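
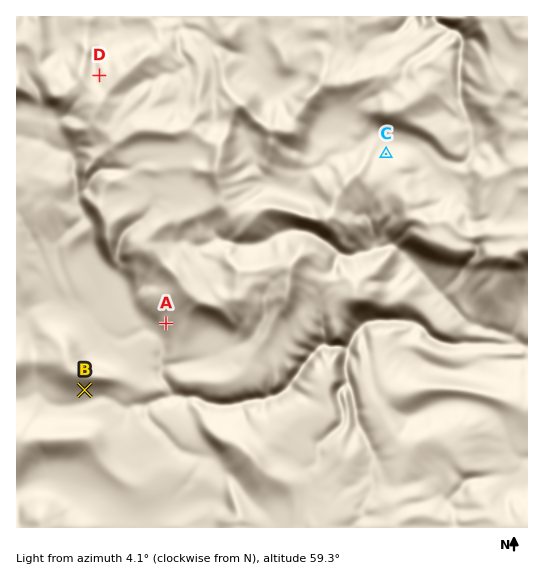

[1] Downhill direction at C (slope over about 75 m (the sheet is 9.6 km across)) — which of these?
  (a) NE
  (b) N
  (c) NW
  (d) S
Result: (b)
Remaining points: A SW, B S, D NW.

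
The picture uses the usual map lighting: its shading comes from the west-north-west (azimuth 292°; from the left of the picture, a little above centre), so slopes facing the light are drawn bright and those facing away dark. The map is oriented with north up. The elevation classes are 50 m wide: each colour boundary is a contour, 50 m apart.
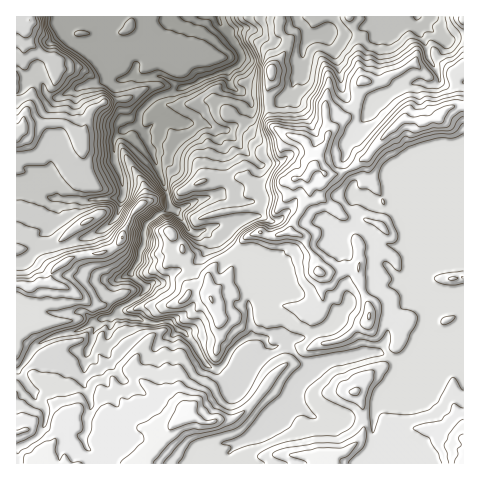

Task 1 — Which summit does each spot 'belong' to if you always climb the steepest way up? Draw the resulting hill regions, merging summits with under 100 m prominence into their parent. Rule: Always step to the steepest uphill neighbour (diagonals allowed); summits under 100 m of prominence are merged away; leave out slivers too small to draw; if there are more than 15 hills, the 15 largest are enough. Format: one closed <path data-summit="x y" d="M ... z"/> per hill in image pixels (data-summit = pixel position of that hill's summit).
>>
<path data-summit="425 122" d="M417 16l-360 1 0 5 7 17 13 9 21 9 5 0-2 5 7 16 11 3-1 14 5 34 15-2 6 7 24 60 3 14-13 6-11 9-7 35-8 14 0 2 14 14 6-5 10-1 11-9 19-7 8-7 5-6 5-10 0-6-6-7 35-10-1-18-21-7 6-6 1-41-11-19 18-1 7-6 3-10 10-7-3-7-18-15-2-12 13-10 0-7-13-21 2-2 16-3 9 2 14 10 5 2 9-5 15-15 6 5 3 10 18-2 9 17 5 14 3 22 4 9 14 7 14 1-9 13-1 12-14 11-6 17 1 8 8 15-1 9 4 5-17 1-10 12-4 8 11 14 8 1-1 4-10 9-14 1-17 9-11 2-12 11-17 1-5 2-11-1 6 67-11 6-10 9-6 12-8 6 20 21 8-11 3-12 19-22 5 2 13-2 21 17 41-4 23-6 8 0 22 9 44-19 8-2 4 3 8-3 0-302-18 2-18-12-9-4z"/><path data-summit="187 413" d="M118 314l-6 3-17 3-14 10-22 4-19 9-6 5-12 19-6 4 1 93 203 0 1-7 25-17 20-23 21-19 8-17 10-11 3-6-23-19-12 2-6-2-19 22-3 12-8 11-20-20-12-7-19-29-8-4-9-8-19 1z"/><path data-summit="312 167" d="M325 35l-9 0-10 4-3 8-1 23-7 8-5 17-11 9-9 3-15 0-4-3-10 8-3 10-7 6-18 1 11 19-1 41-6 6 21 7 1 18-35 10 7 6 11 3 12 15 12 4 0 9 5 3 28-3 14-12 9-1 17-9 16-3 9-11-8-1-11-14 4-8 10-12 15-2-2-4 1-9-8-15-1-8 6-17 14-11 1-12 8-12-20-5-7-4-4-9-3-22-5-14z"/><path data-summit="123 237" d="M138 127l-8 0-10 5-6 8 0 19 9 28-1 11-32 2-33-2-1 5 2 10-8 16-14 7-20 5 1 130 8-9 9-14 6-5 19-9 22-4 14-10 17-3 10-11 18-10 6-6 0-4-14-12 6-12 2-10 3-6 1-17 3-7 11-8 13-6-18-56-9-18z"/><path data-summit="328 463" d="M378 352l-71 10-2 8-10 11-8 17-21 19-20 23-9 4-7 9 4 10 140 1 2-5-4-12 2-40 7-14 12-10 7-16-1-6z"/><path data-summit="17 132" d="M17 68l-1 121 16 2 28 8 30 1 32-2 1-3-1-15-8-21 0-19 2-4 8-6-6-35 1-14-13-2-9 5-15 2-21 10-9 2-7-6-5-11-15-5z"/><path data-summit="463 463" d="M463 340l-7 3-4-3-8 2-34 14-10 6-1 9-6 12-12 10-7 14-2 40 4 9-1 8 89-1z"/><path data-summit="211 299" d="M209 234l1 9-3 6-10 12-8 6-16 6-13 10-10 1-10 12-18 10-4 7 7 4 13 1 12 5 19-1 9 8 8 4 19 29 11 7 9-7 6-12 10-9 11-6 0-4-6-47 1-27-13-4-12-15z"/><path data-summit="29 20" d="M56 16l-40 1 0 51 9 8 15 5 5 11 7 6 9-2 21-10 15-2 11-6-7-16 3-5-27-9-11-8-6-7z"/><path data-summit="271 70" d="M298 22l-15 15-9 5-5-2-14-10-9-2-10 1-8 4 13 21 0 7-2 3-11 7 2 12 4 5 8 4 10 14 22 0 16-11 5-17 7-8 1-23 5-9-4-11z"/><path data-summit="463 20" d="M463 16l-45 0-1 6 29 18 5 0 13-4z"/>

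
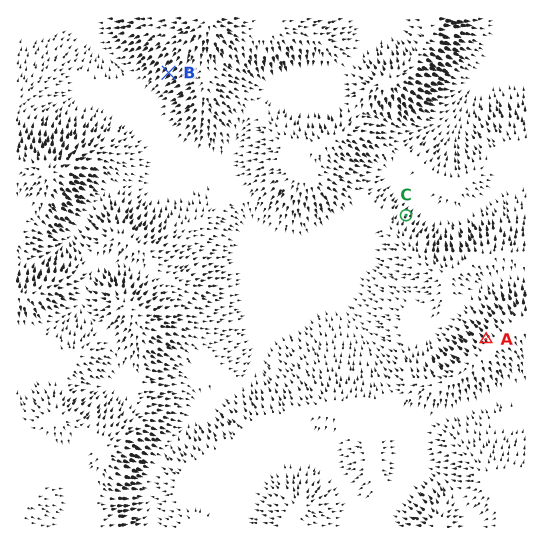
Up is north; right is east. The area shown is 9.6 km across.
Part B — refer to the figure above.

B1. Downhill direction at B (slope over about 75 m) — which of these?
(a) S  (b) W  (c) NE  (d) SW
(d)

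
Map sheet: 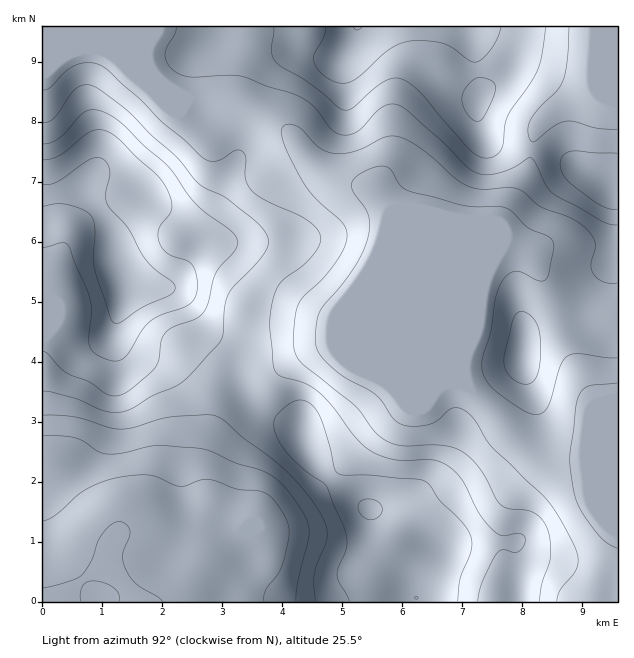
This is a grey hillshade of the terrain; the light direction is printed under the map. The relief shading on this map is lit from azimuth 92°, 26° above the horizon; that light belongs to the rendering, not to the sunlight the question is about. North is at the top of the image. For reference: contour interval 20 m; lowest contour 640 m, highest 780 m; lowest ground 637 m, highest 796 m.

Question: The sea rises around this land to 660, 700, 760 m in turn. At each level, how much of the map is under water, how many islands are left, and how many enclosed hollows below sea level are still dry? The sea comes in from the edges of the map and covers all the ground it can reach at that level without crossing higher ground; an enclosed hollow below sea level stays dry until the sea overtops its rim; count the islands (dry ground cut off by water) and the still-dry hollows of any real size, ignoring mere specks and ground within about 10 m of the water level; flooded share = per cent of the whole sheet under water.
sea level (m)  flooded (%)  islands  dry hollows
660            25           0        0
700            56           0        0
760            94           0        0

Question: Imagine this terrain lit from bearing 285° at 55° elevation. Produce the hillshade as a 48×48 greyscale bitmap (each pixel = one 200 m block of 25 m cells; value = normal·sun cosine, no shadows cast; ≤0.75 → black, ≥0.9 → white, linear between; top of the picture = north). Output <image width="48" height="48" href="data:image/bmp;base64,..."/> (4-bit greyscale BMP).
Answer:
<image width="48" height="48" href="data:image/bmp;base64,Qk32BAAAAAAAAHYAAAAoAAAAMAAAADAAAAABAAQAAAAAAIAEAAATCwAAEwsAABAAAAAAAAAAAAAAABEREQAiIiIAMzMzAERERABVVVUAZmZmAHd3dwCIiIgAmZmZAKqqqgC7u7sAzMzMAN3d3QDu7u4A////AHd3d3d3d3iIeImqqYiIiIdlQ1Z2QzRWZ3d3d3d3d3iIiImruoh4iIdlRFZ2QzRVZ2d3d3d3d3eIh4mruph3iIdmREZ2VERFZmZnd3d3d3eIh3iru5h3eId2VEV2VERFZmZnd3d3d3d4d3iqu6mHd4h2VEV2VERVZmZmd3d3d3d3d3iaqqmHZ3h3VEZ3ZERVZlVWZ3d3d3d3d3iaqqmHZnd2ZVZ3ZURWZ2VVZnd3d3d3d3iaqqmHZmZmVUV3dURWd2ZVVmd3d2Z3d3maqZmHZmZmVEVnZVVnd3ZlVWZ3d2Z3d3mZmIiHd3ZmVEVmZlVnd3d2ZVZnd2Z3d3mZh3eHd3dmVVVmZmZnd3d3dmZmd2d3d4mYdmZ3d4h2VVVmZmZnd3d3d2Zmd2d3eImYZVZmZ4iHZlZmZmZnd2Z3d2ZWZnd4iImXVVVVZ4iHdlZndmVnd2Znd2VWZmd4iImXVEVVVniIdmZndlVnd2ZndlVVZmZ4iIiXVEVVVneIdmZ3dlVnd2Z3dlRFZmZ4h3iHVEVVVnd4d3d3dURWd3d3h1RFVmZ3dneHVFVmZ3d3d3iHZURWd3d3h2REVWZ3dmd2VVZnd3d3d4mXZDRWZoiHd2VEVWZnZlVVVWd3d3d3eJmYZDRWZoiId2VVVWZmZlVEVmd3d3d3d5qoZEVmZoiZh1REVWZmZlRERnd3d3d3d4qpZVZ3d3iamFQ0RVVWZlRERnd3d3d3d4qpZWd3d3eaqWQ0RERFZlRERXd3d3d3d4mpdmd3d3eKuXVERDM0VmVERWd3d3d3d4modneHd3eKuoZVVDI0VmVERFZ3d3d3d3mYd3iHd3eaqYZmZTI0RVVVREV3d3d3d3iYd4iId3eaqXZmZlRERFVVRDRXd3d3d3eHd4iIh3eaqHZVZmVVRFVVRDNGd3d3d3d3d4mZiGeKmGVFZ3ZmVFZlVENFd3d3d3d3d4iZiGaJmGVFZnZmVVZmVURFZ3d3d3d3d3iJiGZ4h2VVVmZmZWZmZVVFZ3d3d3d4h3eIh2Z3d2ZlVVZmVmZmZVVWZ3d3d2d4h3eIh3d3ZmZlRFZmVmZmZWZmd3d3d2ZoiIiIh3d3ZmZlQ0ZmVmZmVWZnd3d3d2VniZiIiIiHdmZlQ0Z3ZmZmZmZmeIh4iGVWeZmIiJmYdmVURFZ3ZmZmZmVWd4iImHVFeamIeJqphlRERVZ3dlVmd2VVZ4iJmXVFaJmHeJqqhlREVmd3dlVniHVEV3iJmHVEaJh3eJqqhlRFZnd3dmZniYZEV4iZmGQ0V4h3d5qphlRVZ3d3ZmZ4iYZEV4iZmGQzVnd3d5qpdlVWd3dmd3d4iYZEV4mZiGVDRWZmd5qoZVZnd3dmd3d4iHZEVoiIiHZUNFZmd5mYZWZ3d3Zmd3d4iHVEVniIiHdlRFVWd3iYdmd3h3Zmd4iImHZEVnd4h3d1REVWd3d3d3d4iHdmd4iImYZURWd3h2ZmVERWd3d3d3d4mYd3d4iImpdlVWZ3d2ZmVERWd3d3d3d3iYh3d4iImqh2VWZ3dmVmVERWdw=="/>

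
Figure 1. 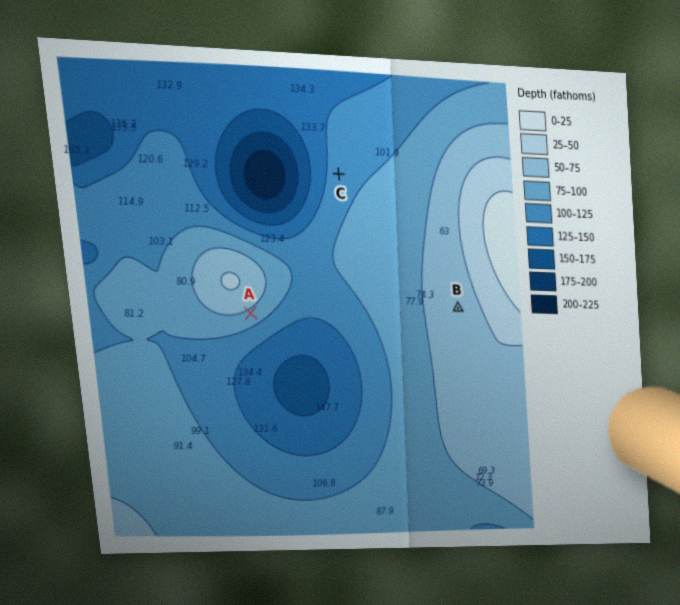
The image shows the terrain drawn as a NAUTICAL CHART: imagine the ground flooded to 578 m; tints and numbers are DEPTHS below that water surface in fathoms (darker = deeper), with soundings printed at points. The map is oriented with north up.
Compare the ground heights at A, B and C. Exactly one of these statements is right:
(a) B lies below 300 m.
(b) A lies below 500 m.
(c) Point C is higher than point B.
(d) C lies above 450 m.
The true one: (b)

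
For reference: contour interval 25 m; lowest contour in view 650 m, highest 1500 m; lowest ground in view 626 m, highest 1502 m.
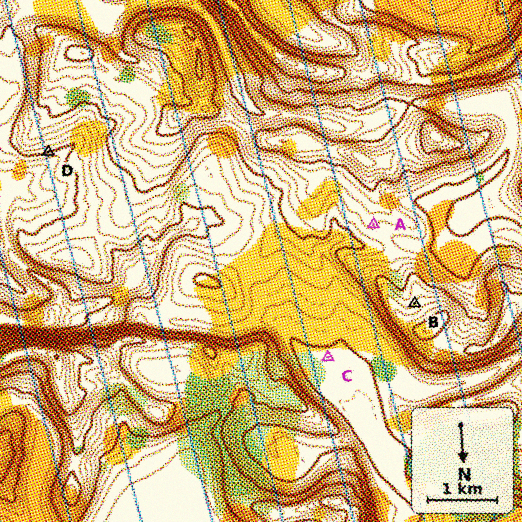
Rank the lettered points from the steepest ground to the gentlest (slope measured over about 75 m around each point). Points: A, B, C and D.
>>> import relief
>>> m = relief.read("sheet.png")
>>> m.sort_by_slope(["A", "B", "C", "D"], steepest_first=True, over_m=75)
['D', 'B', 'A', 'C']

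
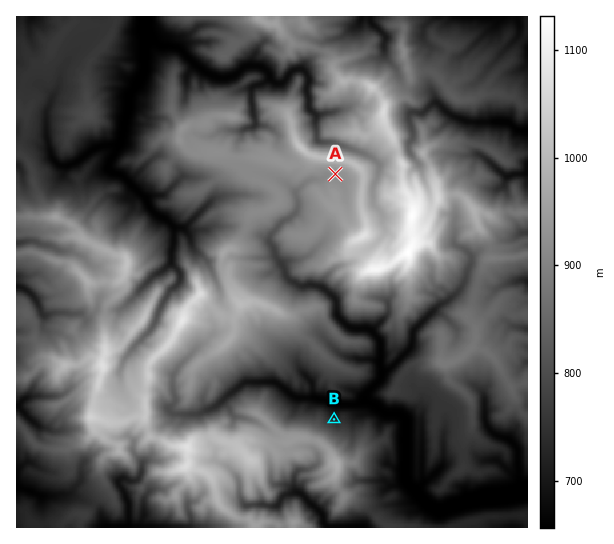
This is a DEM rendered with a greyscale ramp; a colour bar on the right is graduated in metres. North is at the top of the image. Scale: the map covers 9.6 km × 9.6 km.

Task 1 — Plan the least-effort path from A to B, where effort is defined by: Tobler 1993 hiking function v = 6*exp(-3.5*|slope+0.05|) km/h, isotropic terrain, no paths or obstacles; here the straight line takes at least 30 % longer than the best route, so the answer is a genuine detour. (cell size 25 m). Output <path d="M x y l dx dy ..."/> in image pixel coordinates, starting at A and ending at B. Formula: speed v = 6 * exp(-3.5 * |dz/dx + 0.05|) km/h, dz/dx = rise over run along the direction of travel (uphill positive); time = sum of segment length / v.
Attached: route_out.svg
<path d="M335 174l0 57-8 16-2 3-6 11-2 2-2 3 0 1 3 4 3 2 6 0 2 2 0 4 1 3 4 3 1 0 3 1 4 8 0 17 3 6 5 5 19 9 8 8 1 3 0 15-1 2 0 15-3 5-13 14-4 8-6 5-10 5-2 2-2 5-3 1"/>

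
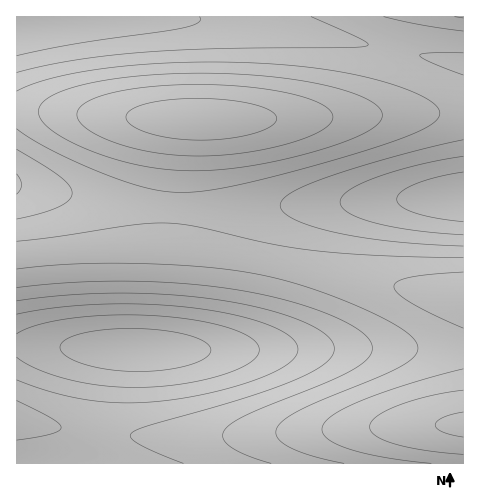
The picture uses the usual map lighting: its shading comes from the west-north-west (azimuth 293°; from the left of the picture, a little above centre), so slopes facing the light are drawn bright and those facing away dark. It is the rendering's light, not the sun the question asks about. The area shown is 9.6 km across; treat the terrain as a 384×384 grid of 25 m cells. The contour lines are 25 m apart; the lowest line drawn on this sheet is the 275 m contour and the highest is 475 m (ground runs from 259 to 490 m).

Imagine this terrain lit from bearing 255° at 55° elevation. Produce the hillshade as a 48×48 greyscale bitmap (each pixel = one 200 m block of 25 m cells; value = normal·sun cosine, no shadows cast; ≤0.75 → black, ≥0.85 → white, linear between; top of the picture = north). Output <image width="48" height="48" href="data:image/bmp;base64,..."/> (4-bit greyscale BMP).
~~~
<image width="48" height="48" href="data:image/bmp;base64,Qk32BAAAAAAAAHYAAAAoAAAAMAAAADAAAAABAAQAAAAAAIAEAAATCwAAEwsAABAAAAAAAAAAAAAAABEREQAiIiIAMzMzAERERABVVVUAZmZmAHd3dwCIiIgAmZmZAKqqqgC7u7sAzMzMAN3d3QDu7u4A////ALu7u7u7u7zMzMzMzM3d3d3d3d3d3d3d3Lu7u7u7u7vMzMzMzN3d3d3d3d3d3d3dzLu7u7u7u7u7vMzMzMzd3d3d3d3d3dzMzKqqqqqqq7u7u7vMzMzMzM3d3dzMzMzMy5mZmZqqqqqqq7u7u7zMzMzMzMzMzMu7u5mZmZmZmZmqqqqru7u7u7vMy7u7u7u6qoiIiIiIiZmZmaqqqqu7u7u7u7u7u6qqqnd3d4iIiImZmZqqqqqru7u7u7u7qqqqqnd3d3eIiIiZmZqqqqq7u7u7u7u7uqqqqnd3d3iIiImZmqqqq7u7u7u7u7u7u7uqqnd3eIiImZmaqqq7u7vMzMzMzMzMu7u7u4iIiImZmaqqu7u8zMzMzMzMzMzMzMy7u4iJmZmqqqu7vMzMzd3d3d3d3d3d3MzMzJmZmqqqu7vMzMzd3d3d3e7d3d3d3dzMzKqqqqu7u8zMzd3d3d7u7u7u7t3d3d3czKqqu7u7zMzM3d3d3u7u7u7u7t3d3d3czKu7u7vMzMzN3d3d3e7u7u7t3d3d3dzMzLu7u7zMzMzN3d3d3d3d3d3d3d3czMzMzLu7u7zMzMzM3d3d3d3d3d3dzMzMzLu7u7u7u7zMzMzMzMzMzMzMzMzMzLu7u7qqqru7u7u7zMzMzMzMzMzMu7u7u6qqqqqZmbu7u7u7u7u7u7u7u7u7uqqqqpmZmZmIiKqqu7u7u7u7u7u6qqqqqpmZmZiIiIiIiKqqqqqqqqqqqqqqqqmZmZmIiIiIh3d3d6qqqqqqqqqqqqqpmZmZmIiIiIh3d3d3d6qqqqqqqqqqqqqZmZmZiIiIiIh3d3d3d6qqqqqqqqqqqqqpmZmZmIiIiIiIiIiIiLu7u7u7u7u6qqqqqpmZmZmIiIiIiIiZmbu8zMzLu7u7u7qqqqqpmZmZmZmZmZmZmczMzMzMzMzMu7u7qqqqqpmZmZmZmZqqqt3d3d3d3czMzLu7u6qqqqqqmZmqqqqqqu7u7t3d3d3MzMy7u7uqqqqqqqqqqqqqu+7u7u7t3d3dzMzLu7uqqqqqqqqqqqqqu+7u7u7u3d3dzMzLu7uqqqqqqqqqqqqqu+7u7u7u3d3czMy7u7qqqqqqmZmqqqqqqu7u7u7d3d3MzLu7uqqqqpmZmZmZmaqqqu7u7d3d3MzMu7u6qqqZmZmZmZmZmZmZqt3d3dzMzLu7uqqqmZmZmIiIiIiIiZmZmdzMzMy7u7qqqpmZmYiIiIiIiIiIiIiZmcy7u7u6qqqZmZiIiIiHd3d3d3iIiIiImbu7qqqqmZmYiIiId3d3d3d3d3iIiIiJmaqqqpmZmYiIiId3d3d3d3d3eIiIiImZmaqqmZmZmIiIiIh3d3d3eIiIiIiJmZmZqqqqmZmZmYiIiIiIiIiIiIiZmZmZqqqqqqqqqqmZmZmZmZmZmZmZmZmaqqqqu7u7u7qqqqqqqqmZmZmZmqqqqqqru7u7u8zMzLu7u6qqqqqqqqqqqqu7u7u7zMzMzMzM3bu7u7uqqqqqqqu7u7u7vMzMzMzd3d3d3Q=="/>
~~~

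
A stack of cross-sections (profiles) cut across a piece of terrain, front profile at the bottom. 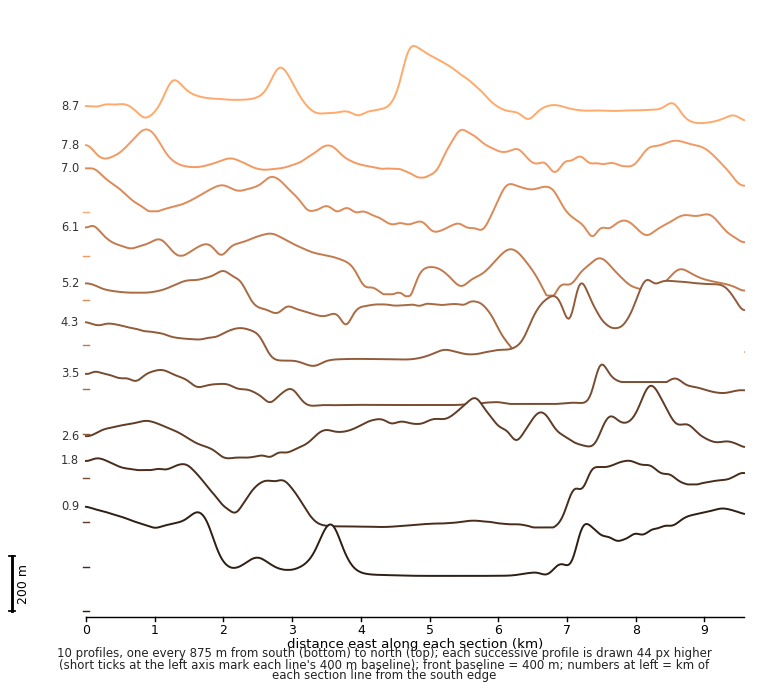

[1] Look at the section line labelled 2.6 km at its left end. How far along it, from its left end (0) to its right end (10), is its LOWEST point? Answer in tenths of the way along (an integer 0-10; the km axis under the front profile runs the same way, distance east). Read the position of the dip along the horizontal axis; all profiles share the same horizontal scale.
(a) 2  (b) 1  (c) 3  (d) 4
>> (a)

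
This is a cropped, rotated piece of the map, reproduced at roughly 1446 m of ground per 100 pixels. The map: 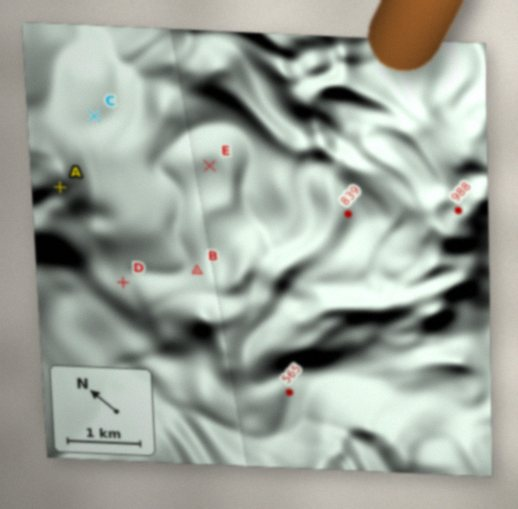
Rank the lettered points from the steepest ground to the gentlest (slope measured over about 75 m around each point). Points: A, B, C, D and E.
A B D E C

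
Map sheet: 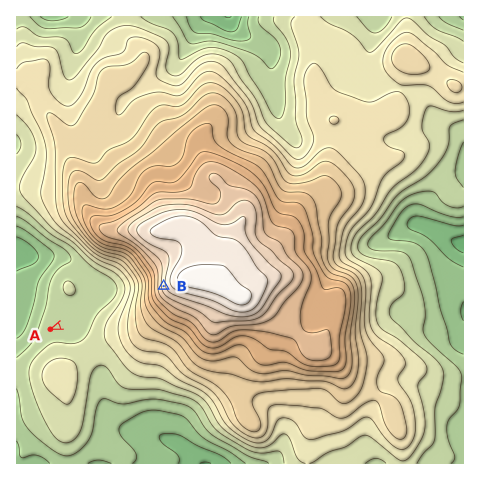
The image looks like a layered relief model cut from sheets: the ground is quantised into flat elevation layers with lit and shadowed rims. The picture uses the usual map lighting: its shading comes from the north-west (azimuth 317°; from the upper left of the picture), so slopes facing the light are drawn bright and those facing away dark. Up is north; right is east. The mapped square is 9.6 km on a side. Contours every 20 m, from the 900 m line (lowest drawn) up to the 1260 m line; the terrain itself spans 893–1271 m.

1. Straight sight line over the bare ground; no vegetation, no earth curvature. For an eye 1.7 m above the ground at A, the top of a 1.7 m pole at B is visible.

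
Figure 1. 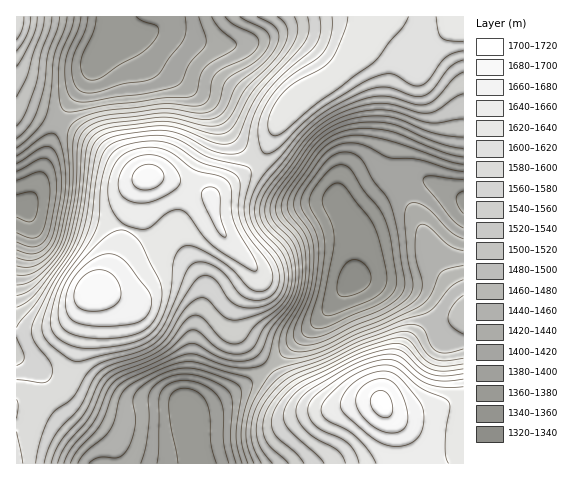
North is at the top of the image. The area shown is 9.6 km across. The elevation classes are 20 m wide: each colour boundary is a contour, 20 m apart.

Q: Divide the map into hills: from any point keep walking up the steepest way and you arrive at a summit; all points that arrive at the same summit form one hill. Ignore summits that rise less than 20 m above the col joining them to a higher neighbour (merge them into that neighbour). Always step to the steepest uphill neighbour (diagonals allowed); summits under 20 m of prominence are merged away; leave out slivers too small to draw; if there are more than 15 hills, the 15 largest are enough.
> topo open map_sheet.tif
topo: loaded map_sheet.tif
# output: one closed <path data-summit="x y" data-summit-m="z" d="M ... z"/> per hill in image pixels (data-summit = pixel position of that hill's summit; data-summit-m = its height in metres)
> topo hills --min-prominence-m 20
<path data-summit="148 176" data-summit-m="1691" d="M119 38l-6 0-11 12-17 33-21 28-11 22-15 52-12 22 98 20 49 22 15 11 15 23 1 15-11 37-7 71 4 2 12-1 13-5 43-26 65-60 30-36 0-49-8-18-8-11-28-4-22-10-53-48-15-24-12-15-50-35-21-23z"/><path data-summit="382 404" data-summit-m="1707" d="M424 179l-13 0-19 9-40 34 2 16-1 42-47 53-37 35-18 13-36 21-13 5-16 0 7 38 8 19 263-1 0-263z"/><path data-summit="92 291" data-summit-m="1697" d="M26 206l-10 1 0 149 17 9 10 10 13 30 36 39 6 9 3 11 99 0-10-33-4-21 7-75 11-37 0-12-9-17-16-16-48-23-23-8z"/><path data-summit="295 102" data-summit-m="1639" d="M421 16l-262 0-3 10-8 6-12 5-16 2 16 4 21 23 50 35 12 15 15 24 53 48 22 10 28 4 1-10 7-14 10-9 16-9 10-15 13-76 9-21 17-16 2-6z"/><path data-summit="463 22" data-summit-m="1639" d="M463 16l-40 0-3 16-19 20-12 36-8 57-10 15-16 9-10 9-7 14 0 10 13 25 1-5 32-29 27-14 20 3 33 17z"/><path data-summit="17 19" data-summit-m="1599" d="M111 16l-95 1 1 189 9 0 5-7 7-14 15-52 11-22 21-28 14-28 13-15 1-14z"/><path data-summit="17 463" data-summit-m="1606" d="M17 357l-1 106 83 1-4-16-39-43-13-30-10-10z"/>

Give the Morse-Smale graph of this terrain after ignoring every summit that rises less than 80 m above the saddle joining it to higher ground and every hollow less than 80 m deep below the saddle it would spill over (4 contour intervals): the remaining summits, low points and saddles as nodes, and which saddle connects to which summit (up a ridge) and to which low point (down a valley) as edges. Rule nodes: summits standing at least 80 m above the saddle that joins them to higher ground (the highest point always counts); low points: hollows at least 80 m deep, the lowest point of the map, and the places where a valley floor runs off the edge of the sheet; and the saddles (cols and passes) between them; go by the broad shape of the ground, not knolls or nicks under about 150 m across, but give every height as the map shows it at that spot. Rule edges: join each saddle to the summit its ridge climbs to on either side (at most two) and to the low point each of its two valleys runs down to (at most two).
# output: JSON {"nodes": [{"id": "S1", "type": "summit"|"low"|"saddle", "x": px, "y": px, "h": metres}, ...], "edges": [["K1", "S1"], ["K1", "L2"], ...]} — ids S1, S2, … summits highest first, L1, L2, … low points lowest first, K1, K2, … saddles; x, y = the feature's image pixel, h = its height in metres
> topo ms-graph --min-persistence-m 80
{"nodes": [
{"id": "S1", "type": "summit", "x": 382, "y": 404, "h": 1707},
{"id": "S2", "type": "summit", "x": 92, "y": 291, "h": 1697},
{"id": "S3", "type": "summit", "x": 17, "y": 20, "h": 1599},
{"id": "L1", "type": "low", "x": 353, "y": 280, "h": 1332},
{"id": "L2", "type": "low", "x": 26, "y": 207, "h": 1355},
{"id": "L3", "type": "low", "x": 111, "y": 40, "h": 1361},
{"id": "L4", "type": "low", "x": 186, "y": 406, "h": 1363},
{"id": "K1", "type": "saddle", "x": 190, "y": 187, "h": 1655},
{"id": "K2", "type": "saddle", "x": 257, "y": 161, "h": 1596},
{"id": "K3", "type": "saddle", "x": 52, "y": 396, "h": 1584},
{"id": "K4", "type": "saddle", "x": 269, "y": 369, "h": 1476},
{"id": "K5", "type": "saddle", "x": 59, "y": 123, "h": 1447}],
"edges": [["K1", "S2"], ["K1", "L3"], ["K1", "L4"], ["K2", "S2"], ["K2", "L1"], ["K2", "L3"], ["K3", "S2"], ["K3", "L2"], ["K3", "L4"], ["K4", "S1"], ["K4", "S2"], ["K4", "L1"], ["K4", "L4"], ["K5", "S2"], ["K5", "S3"], ["K5", "L2"], ["K5", "L3"]]}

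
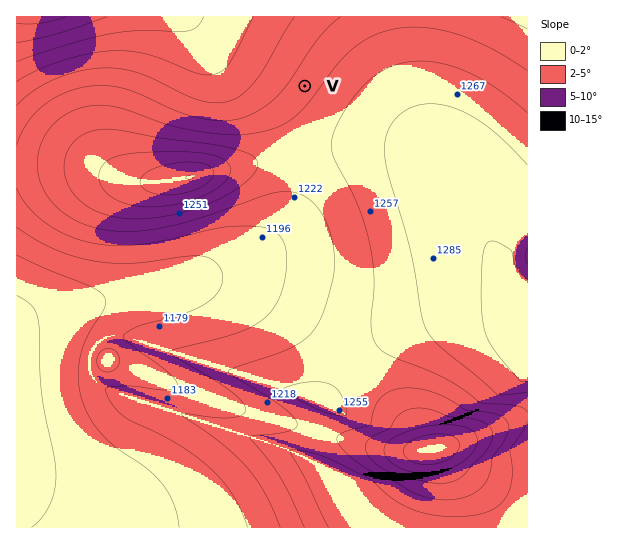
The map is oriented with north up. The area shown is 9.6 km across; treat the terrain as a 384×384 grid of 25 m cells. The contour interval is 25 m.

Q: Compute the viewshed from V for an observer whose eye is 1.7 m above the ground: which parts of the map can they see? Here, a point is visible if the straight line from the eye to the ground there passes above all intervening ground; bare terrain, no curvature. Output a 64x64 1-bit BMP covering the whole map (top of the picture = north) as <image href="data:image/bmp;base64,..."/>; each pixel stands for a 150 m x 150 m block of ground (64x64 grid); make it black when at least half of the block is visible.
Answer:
<image width="64" height="64" href="data:image/bmp;base64,Qk0+AgAAAAAAAD4AAAAoAAAAQAAAAEAAAAABAAEAAAAAAAACAAATCwAAEwsAAAIAAAAAAAAA////AAAAAAAAAAAAAAAAAAAAAAAAAAAAAAAAAAAAAAAAAAAAAAAAAAAAAAAAAAAAAAAAAAAAAAAAAAAAAAAAAAAAAAAAAAAAAAAAAAAAAAAAAAAAAAAAAAAAAAAAAAAAAAAAAAAAAAAAAAAAAAAAAAAAAAAAAAAAAAAAAAAAAAAAAAAAAAAAAAAAAAAAAAAAAAAAAAAAAAAAAAAAAAAAAAAAAAAAAAAAAAAAAAAAAAAAAAAAAAAAAAAAAAAAAAAAAAAAAAAAAAAAAAAAAAAAAAAAAAAAAAAAAAAAAAAAAAAAAAAAAAAAAAAAAAAAAAAAAAAAAAAAAAAAAAAAAAAAAAAAAAAAAAAAAAAAAAAAAAAAAAAAAAAAAAAAAAAAAAAAAAAAAAAAAAAAAAAAAAAAAAAAAAAAAAAAAAAAAAAAAAAAAAAAAAAAAAAAAAAAAAAAAAAAAAAAAAAAAAAAAAAAAAAAAAAAAAAAAAAH8AAAAAAAAD/8AAAAAAAB//8AAAAAAAf//4AAAAAAD///wAAAAAAf///gAAAAAB////AAAAAAP///+AAAAAA////8AAAAAD////4AAAAAP////wAAAAA/////AAAAAD////8AAAAAH////wAAAAAf///+AAAAAA////4AAAAAD////AAAAAAH///8AAAAAAP///gAAAAAAf//+AAAAA=="/>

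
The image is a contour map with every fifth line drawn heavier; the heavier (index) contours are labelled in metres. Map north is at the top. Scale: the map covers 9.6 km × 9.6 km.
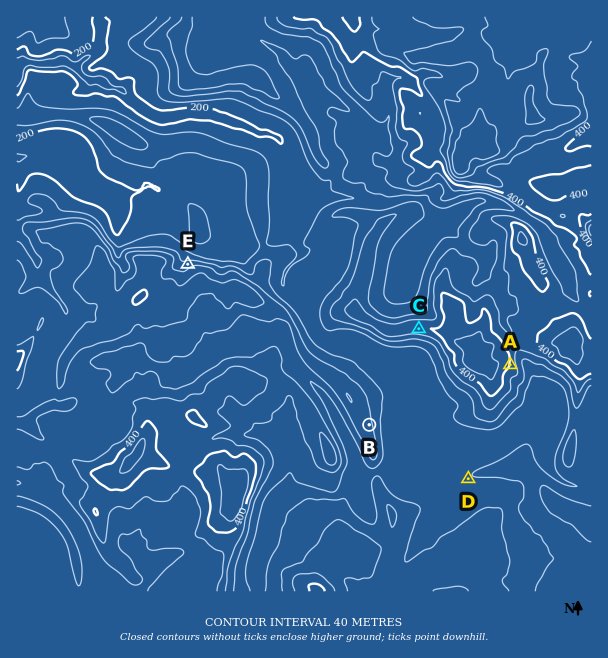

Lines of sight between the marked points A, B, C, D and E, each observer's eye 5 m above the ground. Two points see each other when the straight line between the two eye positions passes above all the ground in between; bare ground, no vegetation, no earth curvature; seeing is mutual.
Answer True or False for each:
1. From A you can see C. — False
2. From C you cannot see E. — True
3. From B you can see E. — False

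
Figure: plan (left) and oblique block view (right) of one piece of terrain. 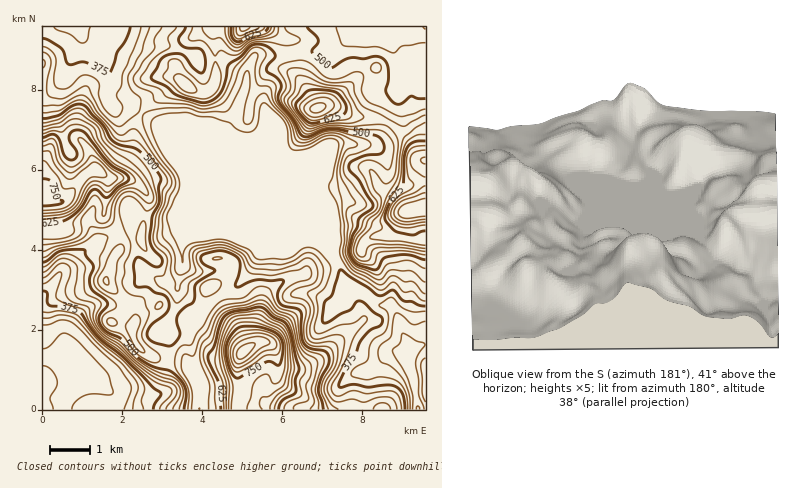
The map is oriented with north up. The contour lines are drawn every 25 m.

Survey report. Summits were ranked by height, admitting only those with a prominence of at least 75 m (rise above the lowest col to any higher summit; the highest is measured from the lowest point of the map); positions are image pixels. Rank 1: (242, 352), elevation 864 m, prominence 591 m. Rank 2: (318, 108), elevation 711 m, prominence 156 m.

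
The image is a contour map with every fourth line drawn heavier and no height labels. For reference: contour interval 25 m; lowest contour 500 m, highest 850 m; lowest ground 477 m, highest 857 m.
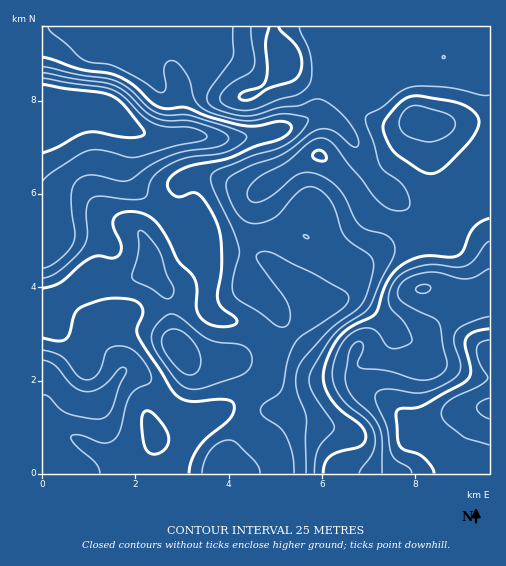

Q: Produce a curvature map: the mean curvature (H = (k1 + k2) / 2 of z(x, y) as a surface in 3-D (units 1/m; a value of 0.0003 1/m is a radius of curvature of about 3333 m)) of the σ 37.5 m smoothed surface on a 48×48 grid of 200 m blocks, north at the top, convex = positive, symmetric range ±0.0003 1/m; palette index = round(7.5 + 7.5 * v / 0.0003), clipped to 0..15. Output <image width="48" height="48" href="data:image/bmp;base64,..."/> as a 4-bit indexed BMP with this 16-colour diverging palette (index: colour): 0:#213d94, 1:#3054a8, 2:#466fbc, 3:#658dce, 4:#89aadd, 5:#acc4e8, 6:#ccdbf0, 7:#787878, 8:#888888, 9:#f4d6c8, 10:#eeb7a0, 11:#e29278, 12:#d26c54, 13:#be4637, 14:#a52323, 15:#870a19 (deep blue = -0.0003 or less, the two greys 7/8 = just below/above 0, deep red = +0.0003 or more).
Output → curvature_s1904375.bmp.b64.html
<image width="48" height="48" href="data:image/bmp;base64,Qk32BAAAAAAAAHYAAAAoAAAAMAAAADAAAAABAAQAAAAAAIAEAAATCwAAEwsAABAAAAAAAAAAlD0hAKhUMAC8b0YAzo1lAN2qiQDoxKwA8NvMAHh4eACIiIgAyNb0AKC37gB4kuIAVGzSADdGvgAjI6UAGQqHAHd3d3d3iHZli6mrqHZUat2oiIZDRWZmd3d3iIiIiIdUe8upd2ZUesuYdomFWKqHVWeImYd4mZh1WdyXZWVViamHQ3zaibuoeHiaqYd3iamFRquXV2VniIdkEWzsmIiHd5qruXZomql2Y2iXZmZ4h2ZBAWrLl3ZmZ7qpl2Z5qphXdjV4d3d3dmUxJZu6mHd3iclkMzWKu4ZmVkRYmql2ZmVXiby5iaupq8YUVTSLynVVVERWmrl2Z2ecy7y4ec3cvLVDVCN6uVR5h3ZlVndniHnNyqqXZpvLqoQ4umNYhTScupiHVTR6qHvbqph2VEVmZkNb7YQ0Qia9uZmZhVN7p43IeJh2UzIjVxN77ZUyIlndqImapkR6l43HZnd2VUIknEaLy4UyNZz9l4mrp0VodnzqdlZ3VVRHz4mZh3dlac/+mJq6llVmZWv/yFV3VWeL7qu3VomYit/8h3iIdndmVVr/+mVnVFm926y3RnmZiKzJVERFVomGQ0a/+mVWZWiZmLuXVVZmZmiGQ0QzV5qHdAJHqWVWd3dlZ7l3dURERWd2RFZVeKp3d2ABR5hniIZUVsp3iGVVRomYZWiZq7lXd3cRJr26qYZnZrqYmpmYZ6qpdVi93JVnd3VUJJ//7KmIh4m7uqq6mqqqhUat2lV3dUeGQmz//9yqmEesypiJvKiIdTWcp0d1RomHUzerzduImiR6y4VWrbdVVzaahHZGeJl2ZDRVZ4U0ejNGmnU1ncdEd0eZZUWJmZhmZVVVVUIkeVQ0eYVGrKY3dzaZdmiaqYdmdmd3dkNGimU0eYZpzIVHdzaJh3iamHZomIiIdlVomnZWiZid62VndUaJh3eIdnVpqpmYd3VnmXZoqpm9yFV2c0aaqGZnd3N6ypiHd2ZniGZoqqmZdUaHRFisuoZHd1N7yXdneIdlZ2Z5qphlRGiXRGm7u6dEdiWcp1VWiIhnZXeJqYdVaJu4VYu6q8pzIke7hWVWiYhnd4iJmHZmes3aiLzKq92mNHvKZWZniIhmd5iJmHdmeazdzMy7ur3aeLy3Vnd3iYhkd4eImYh2Z4m93Kmauprd3eyERoiImZh1VmZ4mZmHZlZ4hkNHiHed//piNomYmZiGVWZnmZiHZCERAAABNDJI39gxN5mYiImYZXdniIZlMgAAAAAAAAABe6USaaqpiJmpdYd3d2QyEkUwASJFQgAANUImq6vMuru6hohlVVQAOd6nnNze2mNGMRN6qYrf27u6h3ZmZTACj//Jz////rmqYknMcjfP2pqphzMgAAAGz/yXm9//7cmrhq7XVhOLl2Z3ZQEiIiJq3bl2Zni7u7mamJhWd3ImVEVVVEeJq6q9yodmZlV3Z6u7lVd3eHdjNVVVZ6ze/9zduWZmd2VUNZzckXd3d4d3WJiGd7u83LmrqGVniIdURq39kXd4h3d3WbqXd5iJmYeJmHZ3iYdVab3bcniHeHd3aKqGd4iIiIh4mYeIiIdmirqoNXd4d3d3dYh3d5mYiJh3iIeIh3ZmipdlF3h3d3d4d2d3dw=="/>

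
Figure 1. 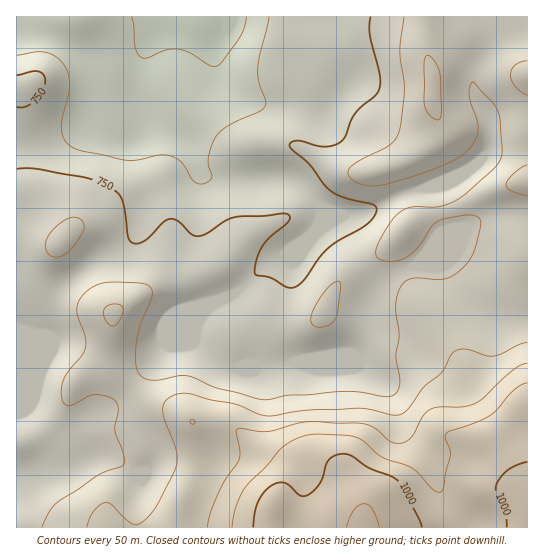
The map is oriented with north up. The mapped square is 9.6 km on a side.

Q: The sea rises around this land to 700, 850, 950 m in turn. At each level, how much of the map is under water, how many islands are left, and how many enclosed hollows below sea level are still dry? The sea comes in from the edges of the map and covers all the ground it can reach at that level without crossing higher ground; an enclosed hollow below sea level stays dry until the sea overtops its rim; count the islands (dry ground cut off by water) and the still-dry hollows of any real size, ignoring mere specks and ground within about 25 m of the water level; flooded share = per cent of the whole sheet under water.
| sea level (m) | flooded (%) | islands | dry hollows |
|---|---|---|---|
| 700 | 11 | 0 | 0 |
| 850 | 80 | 0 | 0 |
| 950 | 91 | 0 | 0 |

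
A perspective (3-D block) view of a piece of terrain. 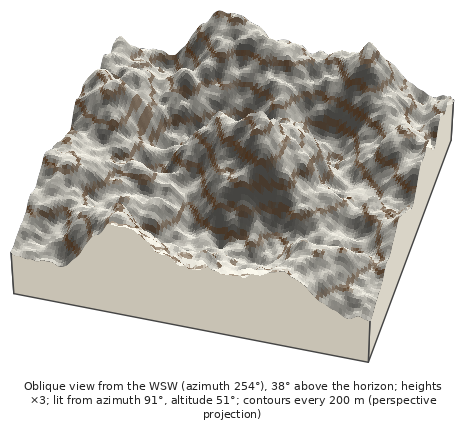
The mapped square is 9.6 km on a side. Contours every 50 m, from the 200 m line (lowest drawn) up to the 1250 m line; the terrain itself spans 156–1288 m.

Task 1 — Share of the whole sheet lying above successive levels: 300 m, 96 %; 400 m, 85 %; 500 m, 71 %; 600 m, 52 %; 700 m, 32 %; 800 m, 17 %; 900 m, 9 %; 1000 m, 3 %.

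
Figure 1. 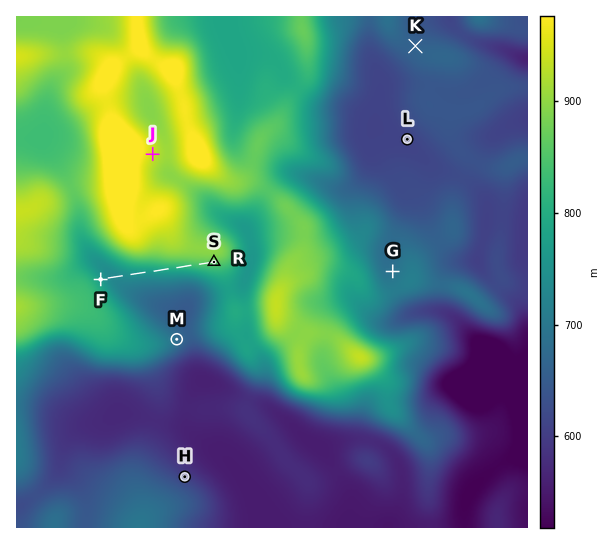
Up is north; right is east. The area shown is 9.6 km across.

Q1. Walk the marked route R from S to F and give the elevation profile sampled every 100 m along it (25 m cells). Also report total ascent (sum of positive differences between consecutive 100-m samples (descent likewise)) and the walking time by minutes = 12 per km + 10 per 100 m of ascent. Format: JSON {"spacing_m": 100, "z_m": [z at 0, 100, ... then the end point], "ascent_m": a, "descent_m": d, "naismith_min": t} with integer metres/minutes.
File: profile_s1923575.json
{"spacing_m": 100, "z_m": [864, 860, 855, 847, 837, 827, 817, 809, 801, 793, 785, 776, 767, 761, 756, 751, 746, 739, 733, 731, 737, 754, 766], "ascent_m": 36, "descent_m": 134, "naismith_min": 29}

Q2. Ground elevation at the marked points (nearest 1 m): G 691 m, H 607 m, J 939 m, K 661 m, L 612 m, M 681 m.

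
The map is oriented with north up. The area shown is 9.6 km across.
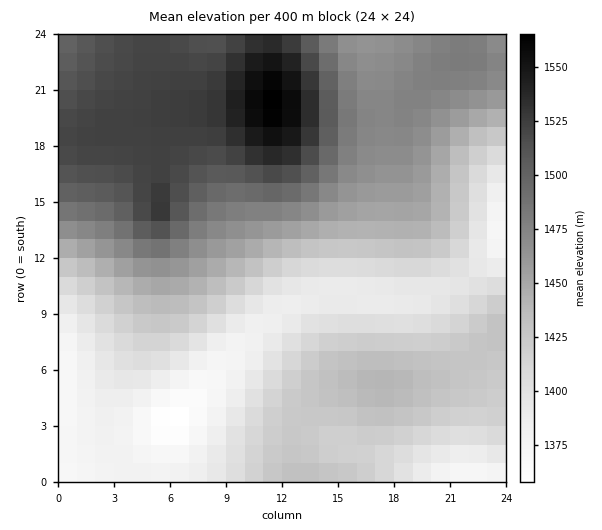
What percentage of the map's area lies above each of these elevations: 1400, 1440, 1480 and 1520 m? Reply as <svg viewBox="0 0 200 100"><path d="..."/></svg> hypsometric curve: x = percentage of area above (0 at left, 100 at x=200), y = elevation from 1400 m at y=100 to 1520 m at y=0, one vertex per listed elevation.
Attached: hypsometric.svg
<svg viewBox="0 0 200 100"><path d="M154 100l-61-33-39-34-27-33"/></svg>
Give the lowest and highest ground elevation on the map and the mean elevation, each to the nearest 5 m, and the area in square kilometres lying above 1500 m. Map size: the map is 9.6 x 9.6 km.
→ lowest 1355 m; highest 1565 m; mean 1445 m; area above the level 20.3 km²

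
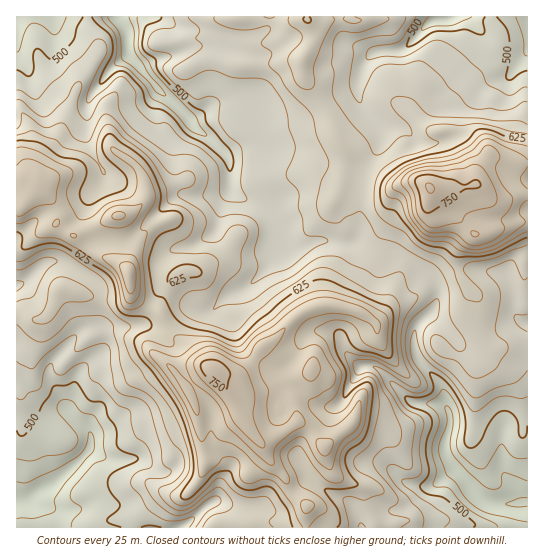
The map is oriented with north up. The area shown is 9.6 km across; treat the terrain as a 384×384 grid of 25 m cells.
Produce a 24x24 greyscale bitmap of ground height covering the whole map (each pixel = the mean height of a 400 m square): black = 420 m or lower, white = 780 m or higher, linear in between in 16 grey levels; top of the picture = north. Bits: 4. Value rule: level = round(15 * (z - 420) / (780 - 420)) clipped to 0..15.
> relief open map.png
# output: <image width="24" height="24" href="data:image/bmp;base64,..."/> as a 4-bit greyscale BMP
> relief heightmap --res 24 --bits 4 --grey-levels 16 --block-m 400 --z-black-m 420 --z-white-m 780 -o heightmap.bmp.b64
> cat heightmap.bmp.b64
<image width="24" height="24" href="data:image/bmp;base64,Qk2WAQAAAAAAAHYAAAAoAAAAGAAAABgAAAABAAQAAAAAACABAAATCwAAEwsAABAAAAAAAAAAAAAAABEREQAiIiIAMzMzAERERABVVVUAZmZmAHd3dwCIiIgAmZmZAKqqqgC7u7sAzMzMAN3d3QDu7u4A////ABEjNEVXd4qYd2VDIQEjNGiGeJqYh1MhECETNFaYmrmpdlMRITIhNFaarLq5dlITIzMyNFerzcu7h2MkM0MjRWi83Luql0MkRFQ0VnrN3Lu5lVNGVVVEZ6ve3Ly4Z2RnZmZVaKq7rLuomVZndndmeJmHibupqVZnZnh3iph3Z5u7mHV3dmeHm5iHZniYd2Z3Znd5u4iHZVZ2ZmeId5mqqph2dVVmZ4q8uaqqu5l2ZVZmeK3dy7uYmpdlRVZ3ec7t27uoiYdkRVZ3ec7dy6mImWVTRVZ3d4mry4d2hlQ0VVZ3ZniJmGVlZUI0VVZ2ZnZmZkRUVCNVVWd2ZmZVRDRFMjVmZnh2VmVUQzM0MUVWZnh2VEVEQyI0IkVmdniHdkMzMg=="/>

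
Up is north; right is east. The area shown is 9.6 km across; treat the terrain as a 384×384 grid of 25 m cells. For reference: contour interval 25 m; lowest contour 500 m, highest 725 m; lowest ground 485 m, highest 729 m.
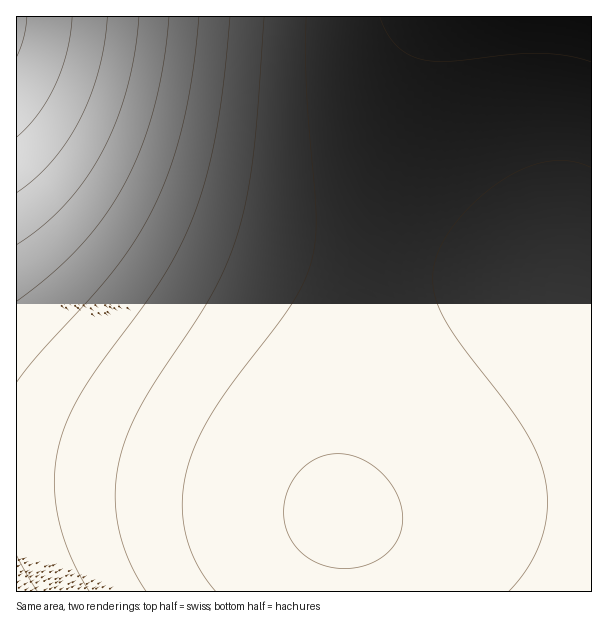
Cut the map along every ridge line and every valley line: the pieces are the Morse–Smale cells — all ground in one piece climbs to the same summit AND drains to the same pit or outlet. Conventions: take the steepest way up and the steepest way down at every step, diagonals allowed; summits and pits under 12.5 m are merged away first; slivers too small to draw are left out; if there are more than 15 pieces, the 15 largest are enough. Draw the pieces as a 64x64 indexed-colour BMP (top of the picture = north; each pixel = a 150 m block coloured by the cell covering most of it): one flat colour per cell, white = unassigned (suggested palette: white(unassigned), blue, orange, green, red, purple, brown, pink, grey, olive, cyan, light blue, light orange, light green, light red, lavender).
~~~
<image width="64" height="64" href="data:image/bmp;base64,Qk12CAAAAAAAAHYAAAAoAAAAQAAAAEAAAAABAAQAAAAAAAAIAAATCwAAEwsAABAAAAAAAAAA////ALR3HwAOf/8ALKAsACgn1gC9Z5QAS1aMAMJ34wB/f38AIr28AM++FwDox64AeLv/AIrfmACWmP8A1bDFAFVVVVVVVVVVVVVVVVVVVVVVVVIiIiIiIiIiIiIiIiIiVVVVVVVVVVVVVVVVVVVVVVVVUiIiIiIiIiIiIiIiIiJVVVVVVVVVVVVVVVVVVVVVVVVSIiIiIiIiIiIiIiIiIlVVVVVVVVVVVVVVVVVVVVVVVVIiIiIiIiIiIiIiIiIiVVVVVVVVVVVVVVVVVVVVVVVVUiIiIiIiIiIiIiIiIiJVVVVVVVVVVVVVVVVVVVVVVVVSIiIiIiIiIiIiIiIiIlVVVVVVVVVVVVVVVVVVVVVVVSIiIiIiIiIiIiIiIiIiVVVVVVVVVVVVVVVVVVVVVVVVIiIiIiIiIiIiIiIiIiJVVVVVVVVVVVVVVVVVVVVVVVUiIiIiIiIiIiIiIiIiIlVVVVVVVVVVVVVVVVVVVVURESIiIiIiIiIiIiIiIiIiVVVVVVVVVVVVVVVVVVERERERIiIiIiIiIiIiIiIiIiJVVVVVVVVVVVVVEREREREREREiIiIiIiIiIiIiIiIiIlVVVVVVVRERERERERERERERESIiIiIiIiIiIiIiIiIiERERERERERERERERERERERERIiIiIiIiIiIiIiIiIiIREREREREREREREREREREREREiIiIiIiIiIiIiIiIiIhERERERERERERERERERERERESIiIiIiIiIiIiIiIiIiERERERERERERERERERERERERIiIiIiIiIiIiIiIiIiIRERERERERERERERERERERERESIiIiIiIiIiIiIiIiIhERERERERERERERERERERERERIiIiIiIiIiIiIiIiIiEREREREREREREREREREREREREiIiIiIiIiIiIiIiIiIRERERERERERERERERERERERESIiIiIiIiIiIiIiIiIhERERERERERERERERERERERERIiIiIiIiIiIiIiIiIiEREREREREREREREREREREREREiIiIiIiIiIiIiIiIiIRERERERERERERERERERERERESIiIiIiIiIiIiIiIiIhERERERERERERERERERERERERIiIiIiIiIiIiIiIiIiEREREREREREREREREREREREREiIiIiIiIiIiIiIiIiIRERERERERERERERERERERERERIiIiIiIiIiIiIiIiIhEREREREREREREREREREREREREiIiIiIiIiIiIiIiIiERERERERERERERERERERERERESIiIiIiIiIiIiIiIiIRERERERERERERERERERERERERIiIiIiIiIiIiIiIiIhEREREREREREREREREREREREREiIiIiIiIiIiIiIiIiERERERERERERERERERERERERESIiIiIiIiIiIiIiIiIRERERERERERERERERERERERERIiIiIiIiIiIiIiIiRBEREREREREREREREREREREREREiIiIiIiIiIiIiIiREERERERERERERERERERERERERERIiIiIiIiIiIiREREQREREREREREREREREREREREREREiIiIiJERERERERERBERERERERERERERERERERERERESREREREREREREREREEREREREREREREREREREREREzMzREREREREREREREREQRERERERERERERERERERMzMzMzNERERERERERERERERBERERERERERERERERMzMzMzMzM0REREREREREREREREEREREREREREREREzMzMzMzMzMzNEREREREREREREREQRERERERERERERMzMzMzMzMzMzM0RERERERERERERERBEREREREREREzMzMzMzMzMzMzMzREREREREREREREREERERERERERMzMzMzMzMzMzMzMzNEREREREREREREREQRERERERETMzMzMzMzMzMzMzMzM0RERERERERERERERBEREREREzMzMzMzMzMzMzMzMzMzNEREREREREREREREEREREREzMzMzMzMzMzMzMzMzMzM0REREREREREREREQRERERMzMzMzMzMzMzMzMzMzMzMzRERERERERERERERBERETMzMzMzMzMzMzMzMzMzMzMzNEREREREREREREREERETMzMzMzMzMzMzMzMzMzMzMzM0REREREREREREREQRETMzMzMzMzMzMzMzMzMzMzMzMzNERERERERERERERBEzMzMzMzMzMzMzMzMzMzMzMzMzM0REREREREREREREEzMzMzMzMzMzMzMzMzMzMzMzMzMzREREREREREREREQzMzMzMzMzMzMzMzMzMzMzMzMzMzNERERERERERERERDMzMzMzMzMzMzMzMzMzMzMzMzMzMzREREREREREREREMzMzMzMzMzMzMzMzMzMzMzMzMzMzNEREREREREREREQzMzMzMzMzMzMzMzMzMzMzMzMzMzM0RERERERERERERDMzMzMzMzMzMzMzMzMzMzMzMzMzMzNEREREREREREREMzMzMzMzMzMzMzMzMzMzMzMzMzMzM0REREREREREREQzMzMzMzMzMzMzMzMzMzMzMzMzMzMzRERERERERERERDMzMzMzMzMzMzMzMzMzMzMzMzMzMzM0REREREREREREMzMzMzMzMzMzMzMzMzMzMzMzMzMzMzREREREREREREQzMzMzMzMzMzMzMzMzMzMzMzMzMzMzM0RERERERERERDMzMzMzMzMzMzMzMzMzMzMzMzMzMzMzRERERERERERE"/>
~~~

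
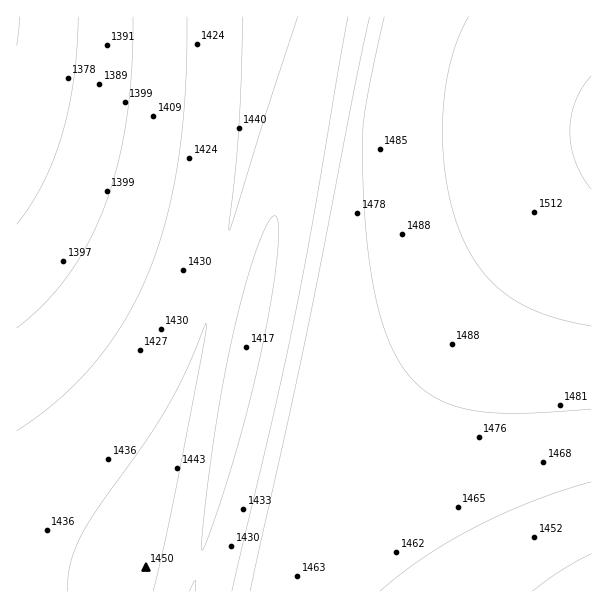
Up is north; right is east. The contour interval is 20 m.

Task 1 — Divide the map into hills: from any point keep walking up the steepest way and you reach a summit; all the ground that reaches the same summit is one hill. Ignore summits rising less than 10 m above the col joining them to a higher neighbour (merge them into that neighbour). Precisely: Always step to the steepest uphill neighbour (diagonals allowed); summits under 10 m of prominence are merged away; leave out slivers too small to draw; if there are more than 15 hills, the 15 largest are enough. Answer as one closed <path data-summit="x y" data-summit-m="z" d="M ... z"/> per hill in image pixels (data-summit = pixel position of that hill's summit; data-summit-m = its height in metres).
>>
<path data-summit="591 132" data-summit-m="1522" d="M591 16l-269 1 0 7-20 72-32 141-53 249-24 101 1 5 398-1z"/><path data-summit="146 570" data-summit-m="1450" d="M18 188l-2 1 0 402 176 1 32-140 32-147 2-17-9-4-1 2-2-3-9 0-4-3-3 2-3-4-3 2-2-3-1 1-15-6-23-4-51-18-64-30-33-21-6-1z"/><path data-summit="279 17" data-summit-m="1452" d="M321 16l-304 0-1 172 13 10 6 1 33 21 64 30 51 18 23 4 15 6 1-1 2 3 3-2 3 4 3-2 4 3 9 0 2 3 1-2 3 4 5 0 1 4 34-152 30-116z"/>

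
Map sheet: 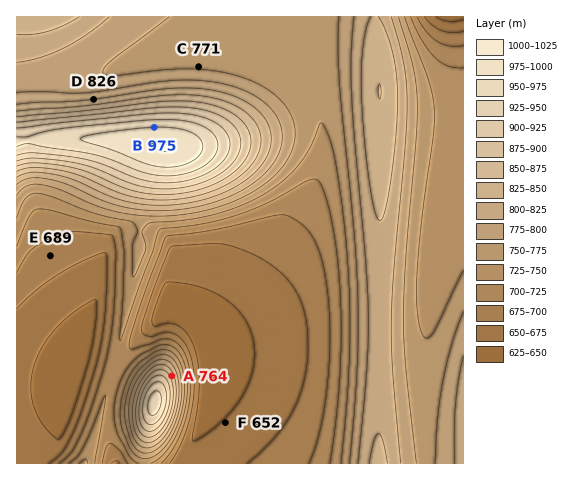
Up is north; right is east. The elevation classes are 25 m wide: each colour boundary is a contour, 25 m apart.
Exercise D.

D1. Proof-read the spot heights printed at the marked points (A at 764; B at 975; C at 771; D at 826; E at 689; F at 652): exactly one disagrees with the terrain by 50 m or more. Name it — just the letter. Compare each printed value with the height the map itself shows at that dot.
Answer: A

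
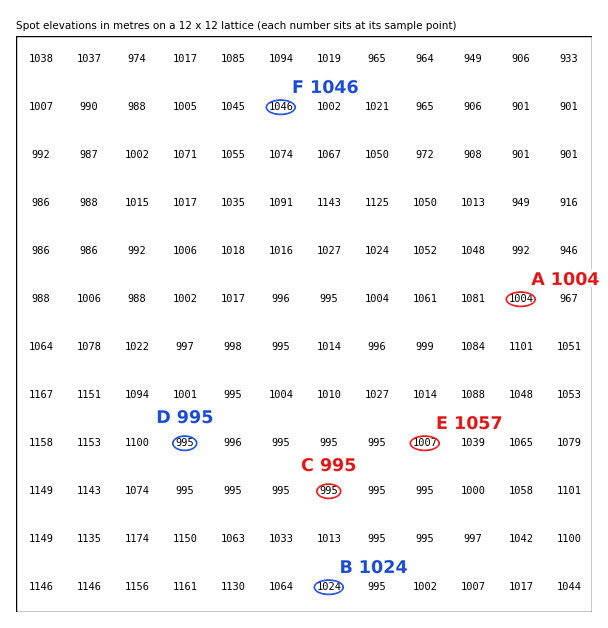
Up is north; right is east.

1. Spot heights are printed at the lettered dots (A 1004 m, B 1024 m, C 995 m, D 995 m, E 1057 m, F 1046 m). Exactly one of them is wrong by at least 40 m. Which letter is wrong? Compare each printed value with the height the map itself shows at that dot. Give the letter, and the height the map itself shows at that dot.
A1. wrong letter E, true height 1007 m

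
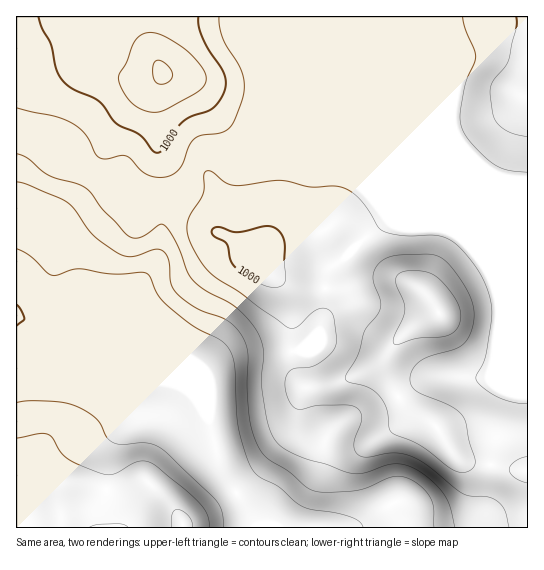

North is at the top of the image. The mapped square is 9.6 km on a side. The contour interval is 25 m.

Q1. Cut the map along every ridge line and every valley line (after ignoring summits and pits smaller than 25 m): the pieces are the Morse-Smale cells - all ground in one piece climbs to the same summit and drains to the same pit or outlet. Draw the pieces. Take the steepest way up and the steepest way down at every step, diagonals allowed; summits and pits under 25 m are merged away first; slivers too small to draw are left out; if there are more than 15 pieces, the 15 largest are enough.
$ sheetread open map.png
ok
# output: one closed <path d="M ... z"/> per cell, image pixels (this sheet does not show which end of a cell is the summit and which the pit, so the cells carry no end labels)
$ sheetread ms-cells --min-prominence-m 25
<path d="M455 160l-147 1 47 20 14 13 19 25-27 22-20 20-12 8-4 12 0 21-5 28-21 21-58 4-19 6-13 10-7 0-117-50-27 0-23 4 150 63 11 11 12 19 12 48 7 13 21 31 9 18 270 0 1-346-31-5z"/><path d="M247 16l-231 1 1 300 16 7 65-4 24-9 9-6 6-16 16-23 6-12 2-16 0-31 20-17 14-31 16-11 23-11 11-18 7-21 0-20-4-11z"/><path d="M527 16l-278 0-1 51 4 11-1 27-14 29-11 9-15 5-7 6 19 6 232 0 42 17 30 4z"/><path d="M205 155l-10 4-14 31-20 17 0 31-2 16-6 12-16 23-6 16-9 6-24 9-25 1 16 2 113 48 7 0 13-10 19-6 58-4 21-21 5-28 0-21 4-12 12-8 20-20 27-22-12-17-15-17-20-12-30-12-88-1z"/><path d="M19 317l-3 1 1 210 239-1-8-17-21-31-7-13-12-48-12-19-11-11z"/>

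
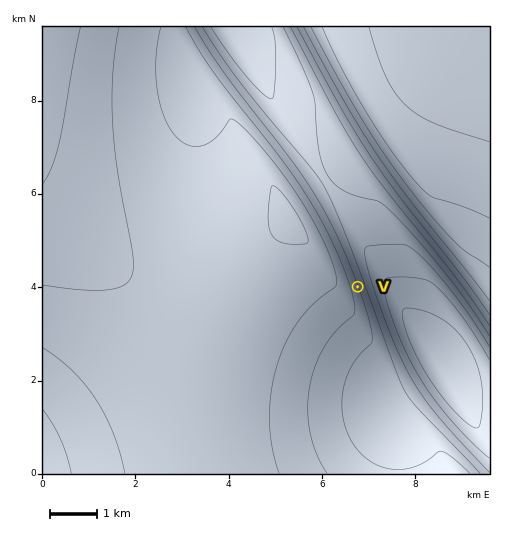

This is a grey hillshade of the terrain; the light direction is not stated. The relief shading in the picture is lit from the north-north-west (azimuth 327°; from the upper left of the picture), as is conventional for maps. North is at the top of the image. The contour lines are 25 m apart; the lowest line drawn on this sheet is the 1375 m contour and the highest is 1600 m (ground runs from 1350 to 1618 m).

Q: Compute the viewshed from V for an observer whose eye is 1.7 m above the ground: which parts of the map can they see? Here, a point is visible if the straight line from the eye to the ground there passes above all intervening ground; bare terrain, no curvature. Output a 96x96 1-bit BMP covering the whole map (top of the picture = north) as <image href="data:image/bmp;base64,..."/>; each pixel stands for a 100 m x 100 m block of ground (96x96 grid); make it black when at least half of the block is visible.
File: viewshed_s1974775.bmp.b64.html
<image width="96" height="96" href="data:image/bmp;base64,Qk2+BAAAAAAAAD4AAAAoAAAAYAAAAGAAAAABAAEAAAAAAIAEAAATCwAAEwsAAAIAAAAAAAAA////AAAAAAAAAAAAAAAAAAAA//8AAAAAAAAAAAAA//8AAAAAAAAAAAAA//8AAAAAAAAAAAAA//8AAAAAAAAAAAAB//8AAAAAAAAAAAAB//8AAAAAAAAAAAAB//8AAAAAAAAAAAAB//8AAAAAAAAAAAAB//8AAAAAAAAAAAAB//8AAAAAAAAAAAAD//8AAAAAAAAAAAAD//8AAAAAAAAAAAAD//8AAAAAAAAAAAAD//8AAAAAAAAAAAAD//8AAAAAAAAAAAAH//8AAAAAAAAAAAAH//8AAAAAAAAAAAAH//8AAAAAAAAAAAAP//8AAAAAAAAAAAAP//8AAAAAAAAAAAAP//8AAAAAAAAAAAAf//8AAAAAAAAAAAAf//8AAAAAAAAAAAA///8AAAAAAAAAAAA///8AAAAAAAAAAAA///8AAAAAAAAAAAB///8AAAAAAAAAAAB///8AAAAAAAAAAAB///8AAAAAAAAAAAD///8AAAAAAAAAAAD///8AAAAAAAAAAAH///8AAAAAAAAAAAH///8AAAAAAAAAAAP///8AAAAAAAAAAAP///8AAAAAAAAAAAf///8AAAAAAAAAAA////8AAAAAAAAAAA////8AAAAAAAAAAB////8AAAAAAAAAAD////8AAAAAAAAAAD////8AAAAAAAAAAH////8AAAAAAAAAAH////8AAAAAAAAAAH////4AAAAAAAAAAH////wAAAAAAAAAAD////gAAAAAAAAAAD////AAAAAAAAAAAD///+AAAAAAAAAAAH///+AAAAAAAAAAAH///8AAAAAAAAAAAH///4AAAAAAAAAAAP///4AAAAAAAAAAAP///wAAAAAAAAAAAP///gAAAAAAAAAAAf///gAAAAAAAAAAAf///AAAAAAAAAAAAf//+AAAAAAAAAAAA///+AAAAAAAAAAAA///8AAAAAAAAAAAB///4AAAAAAAAAAAB///4AAAAAAAAAAAB///wAAAAAAAAAAAD///wAAAAAAAAAAAD///gAAAAAAAAAAAD///AAAAAAAAAAAAH///AAAAAAAAAAAAH//+AAAAAAAAAAAAP//8AAAAAAAAAAAAP//8AAAAAAAAAAAAP//4AAAAAAAAAAAAf//wAAAAAAAAAAAAf//wAAAAAAAAAAAAf//gAAAAAAAAAAAA///AAAAAAAAAAAAA///AAAAAAAAAAAAB//+AAAAAAAAAAAAB//8AAAAAAAAAAAAB//8AAAAAAAAAAAAB//4AAAAAAAAAAAAB//wAAAAAAAAAAAAB//wAAAAAAAAAAAAB//gAAAAAAAAAAAAB//AAAAAAAAAAAAAB//AAAAAAAAAAAAAB/+AAAAAAAAAAAAAD/+AAAAAAAAAAAAAD/8AAAAAAAAAAAAAH/4AAAAAAAAAAAAAH/4AAAAAAAAAAAAAP/wAAAAAAAAAAAAAP/gAAAAAAAAAAAAAf/gAAAAAAAAAAAAA//AAAAAAAAAAAAAA//AAAAAAAAAAAAAB/+AAAAAAAAAAAAAB/8AAAAAA="/>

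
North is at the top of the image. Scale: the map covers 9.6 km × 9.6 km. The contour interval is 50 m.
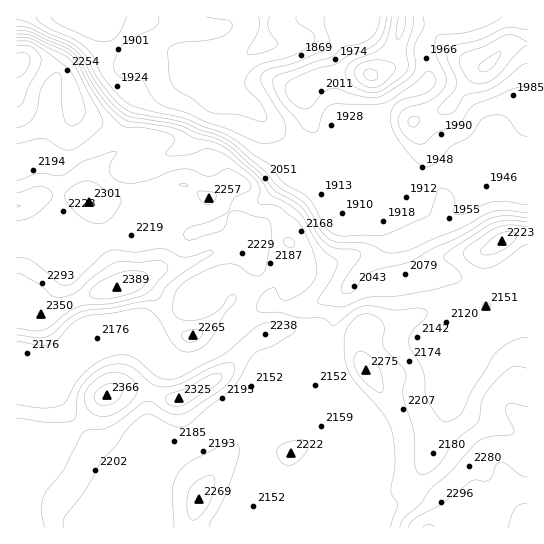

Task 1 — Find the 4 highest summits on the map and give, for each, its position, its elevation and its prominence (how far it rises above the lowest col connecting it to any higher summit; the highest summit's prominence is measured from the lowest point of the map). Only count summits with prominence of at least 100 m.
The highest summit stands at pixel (117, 287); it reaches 2389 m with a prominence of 594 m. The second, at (106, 395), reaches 2366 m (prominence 190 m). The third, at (502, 241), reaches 2223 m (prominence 106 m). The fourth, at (370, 75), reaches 2163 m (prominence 217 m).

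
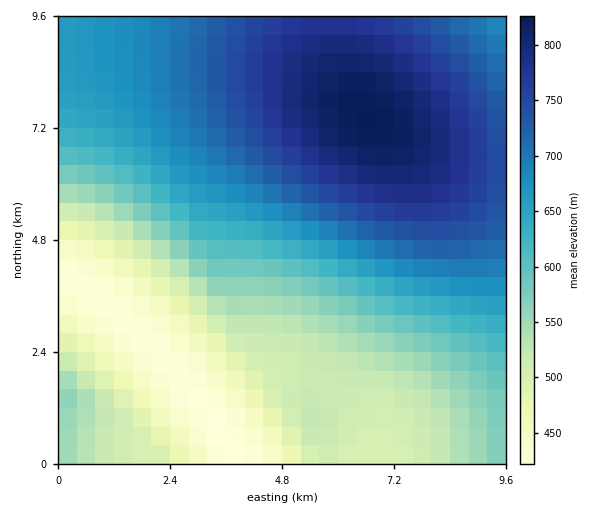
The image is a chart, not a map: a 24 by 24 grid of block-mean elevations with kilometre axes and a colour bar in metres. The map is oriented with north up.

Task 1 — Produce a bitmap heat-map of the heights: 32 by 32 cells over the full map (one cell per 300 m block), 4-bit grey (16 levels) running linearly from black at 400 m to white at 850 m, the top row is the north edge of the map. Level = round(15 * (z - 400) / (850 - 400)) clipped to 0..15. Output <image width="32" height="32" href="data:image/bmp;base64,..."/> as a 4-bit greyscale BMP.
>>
<image width="32" height="32" href="data:image/bmp;base64,Qk12AgAAAAAAAHYAAAAoAAAAIAAAACAAAAABAAQAAAAAAAACAAATCwAAEwsAABAAAAAAAAAAAAAAABEREQAiIiIAMzMzAERERABVVVUAZmZmAHd3dwCIiIgAmZmZAKqqqgC7u7sAzMzMAN3d3QDu7u4A////AFVEQzMyERERI0QzMzREVVZVREMzIhEREjNEQzM0RFVWVURDMiERESI0REQzRERVVlVEQyIREREjREREREREVVZVVDMhERESM0RERERERVVmVUMyERERIjRERERERFVWZlQzIhEREiM0REREREVVZmdDMiERESIzREREREVVVmZ3MyIREREjNEREREVVVmZndyIRERESM0REREVVVmZnd3ghERERIzRERFVVVmZ3d4iIEREREjNFVVVVVmZ3eIiIiRERESM0VVVVZmZ3eIiZmZkRESIzRVZmZmZ3eImZmaqqERIjNFVmZnd3iImZqqqqqiIiM0VWd3d3iImaqqu7u7oiM0RWZ3eIiImaqru7u7u7M0RVZniIiJmaqru8zMzMu0RVVmeIiZmaqrvMzMzMzMtVVmd4iZmaqru8zN3d3czLZmd3iJmZqqu8zN3d3d3cy3d3eImZqqu7zN3d7u7d3Mt3eIiZmqq7vM3d7u7u3dzLiIiJmaqqu8zd3u7u7t3cy4iImZmqq7zM3e7u7u7d3MuImZmaqru8zd3u7u7u3cy7mZmZmqq7vM3d7u7u7d3Mu5mZmaqqu8zN3e7u7t3cy7qZmZmqqrvMzd3e7u3dzMu6mZmZqqq7vM3d3d3d3My7qpmZmaqqu7zM3d3d3czLuqqZmZmqqru8zMzd3czMu6qp"/>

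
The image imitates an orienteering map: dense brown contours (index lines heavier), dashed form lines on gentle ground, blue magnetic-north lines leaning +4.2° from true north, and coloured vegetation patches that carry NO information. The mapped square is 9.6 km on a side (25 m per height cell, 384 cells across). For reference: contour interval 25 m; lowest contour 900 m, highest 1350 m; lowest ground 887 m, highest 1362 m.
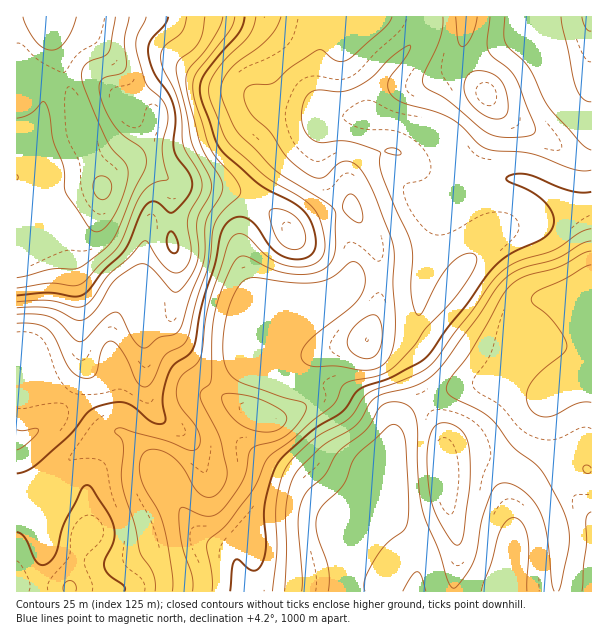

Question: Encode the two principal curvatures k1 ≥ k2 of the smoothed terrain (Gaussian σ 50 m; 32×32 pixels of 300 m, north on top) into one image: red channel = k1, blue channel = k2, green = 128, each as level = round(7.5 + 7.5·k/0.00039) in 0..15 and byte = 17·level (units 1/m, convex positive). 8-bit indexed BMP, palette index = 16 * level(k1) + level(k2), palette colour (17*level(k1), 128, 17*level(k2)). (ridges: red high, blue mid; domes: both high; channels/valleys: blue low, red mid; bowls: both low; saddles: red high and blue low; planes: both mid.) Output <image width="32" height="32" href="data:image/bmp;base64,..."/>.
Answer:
<image width="32" height="32" href="data:image/bmp;base64,Qk02CAAAAAAAADYEAAAoAAAAIAAAACAAAAABAAgAAAAAAAAEAAATCwAAEwsAAAABAAAAAAAAAIAAABGAAAAigAAAM4AAAESAAABVgAAAZoAAAHeAAACIgAAAmYAAAKqAAAC7gAAAzIAAAN2AAADugAAA/4AAAACAEQARgBEAIoARADOAEQBEgBEAVYARAGaAEQB3gBEAiIARAJmAEQCqgBEAu4ARAMyAEQDdgBEA7oARAP+AEQAAgCIAEYAiACKAIgAzgCIARIAiAFWAIgBmgCIAd4AiAIiAIgCZgCIAqoAiALuAIgDMgCIA3YAiAO6AIgD/gCIAAIAzABGAMwAigDMAM4AzAESAMwBVgDMAZoAzAHeAMwCIgDMAmYAzAKqAMwC7gDMAzIAzAN2AMwDugDMA/4AzAACARAARgEQAIoBEADOARABEgEQAVYBEAGaARAB3gEQAiIBEAJmARACqgEQAu4BEAMyARADdgEQA7oBEAP+ARAAAgFUAEYBVACKAVQAzgFUARIBVAFWAVQBmgFUAd4BVAIiAVQCZgFUAqoBVALuAVQDMgFUA3YBVAO6AVQD/gFUAAIBmABGAZgAigGYAM4BmAESAZgBVgGYAZoBmAHeAZgCIgGYAmYBmAKqAZgC7gGYAzIBmAN2AZgDugGYA/4BmAACAdwARgHcAIoB3ADOAdwBEgHcAVYB3AGaAdwB3gHcAiIB3AJmAdwCqgHcAu4B3AMyAdwDdgHcA7oB3AP+AdwAAgIgAEYCIACKAiAAzgIgARICIAFWAiABmgIgAd4CIAIiAiACZgIgAqoCIALuAiADMgIgA3YCIAO6AiAD/gIgAAICZABGAmQAigJkAM4CZAESAmQBVgJkAZoCZAHeAmQCIgJkAmYCZAKqAmQC7gJkAzICZAN2AmQDugJkA/4CZAACAqgARgKoAIoCqADOAqgBEgKoAVYCqAGaAqgB3gKoAiICqAJmAqgCqgKoAu4CqAMyAqgDdgKoA7oCqAP+AqgAAgLsAEYC7ACKAuwAzgLsARIC7AFWAuwBmgLsAd4C7AIiAuwCZgLsAqoC7ALuAuwDMgLsA3YC7AO6AuwD/gLsAAIDMABGAzAAigMwAM4DMAESAzABVgMwAZoDMAHeAzACIgMwAmYDMAKqAzAC7gMwAzIDMAN2AzADugMwA/4DMAACA3QARgN0AIoDdADOA3QBEgN0AVYDdAGaA3QB3gN0AiIDdAJmA3QCqgN0Au4DdAMyA3QDdgN0A7oDdAP+A3QAAgO4AEYDuACKA7gAzgO4ARIDuAFWA7gBmgO4Ad4DuAIiA7gCZgO4AqoDuALuA7gDMgO4A3YDuAO6A7gD/gO4AAID/ABGA/wAigP8AM4D/AESA/wBVgP8AZoD/AHeA/wCIgP8AmYD/AKqA/wC7gP8AzID/AN2A/wDugP8A/4D/ALizyrmmt7m5l5eYlYTWpoSYlZSYmIeDpuWEdIaEyNiDp3KmtXWEdaaXhpeEhPi2g4eEhYaol3OV96aCd3PH53K4cpXHp5aFp6dklHSE+beDhoOHhZiXgpX4p4J2c7f4gqZzlcrLqIWol3GjpYL3pnRldXeHhZWSx/iXdGRjx+mBhXeDtreXhqiUkMfHgtWWZGVzd4d3cZT42JaFY3X3tnKGh4Wnt4eWhoCk2tqVtpZzhoWEh3dwpvi4h4SExseDlZSDhai4l5VSYKbYybinhVKHp4R2d3Cn+LiGlba4lpWpuYaDhJe3pVBS1caXpbOycYKFY3J3cKf5qIaXl4eWl5jHyJaEdJXBo+b4yJShs+i2YXOVknFgtfmol5eGh4aHl5bIyKd1U4Tp98iUgMX6+/jlpselcXLEx6iYl3d2doeYdYWWpZaVlfakZHLE+Pm10/b5yGEggcKkhYaFhnZ1hpd3h4SmuLW293RDlOSRgHBzk6PQwZShoIBzdXaWhnV1hXeGlNimcqX3g4TkgnJ3h6S3pcX7+tXIooKGhpeXh4aHd3OF94Rgt9a097RwdoeHpMjG2Ozaw/m3gYSFh5iYl5dgQYT1hIDpx+j5g3B1d3eFlKa46tmCtveFgYOFiJiHh2FhkvWjoLaD9/dzcXN3h4eGgoXX54OU9+iVgXOGh3d2x7W2+LNwdXL09YRwYnVzgYKFYrX2hHO4+NhyYGOEhXbZxsb6xUBQUPb3poBygZChsbBhleaFc4fI+MVSUICRc8jHt9j2tqCg+/zJkICi1/v55ICm6JaDhpjY9uXGuKVRl5eWpvjqoKD6+bVwcKTr/vqhgcfIlYSGh5e31+fp6LJ2hnaF1/iBcPXjgmBwtPj8x5CV6KeEdXZ3h5iYmKjH1XaHhoXY+ZNQ5eaWo8L198mzsbjYhnR2d4aHiIiHh4WFl5eFltv6xKDo/ff09eWVg3GT2biDc4aHh4aGhoWDg6WHh3SWxsjmxeTqtrSnhWNzY5bppYKWuJaGlYNzc4SnyYeHhLfGlqbGs7N0U3WEdXZ1lbektsmnhISkpYWW1+emh4WW6deEg+X2tIVjZIWWdmWFhXWWlIJyYZW4yPfXlnSGdYb4pmFj+fy1g4NkdZaGZXWFdIOCdHSFuOnXtnWEhaiEpveDUZT2+YMxU2N1p4ZkhZV1pse4tsXq67iFc4WnhXS1xHCF9tTCwFBBVIaXhoWYqJWUpsi3pdfbuISEhbh0lreVlufXc3DjtmJyhYeHlqiph3Nyhre3w5SUgoeEx4S5mJe513NydMn5tqOTl5eGh6enh4NxlffWc2KHd4PHlLmIh6jIpbbHp6fp1qOXh3V2l6ipp3Fj9/iFc3eGhNk="/>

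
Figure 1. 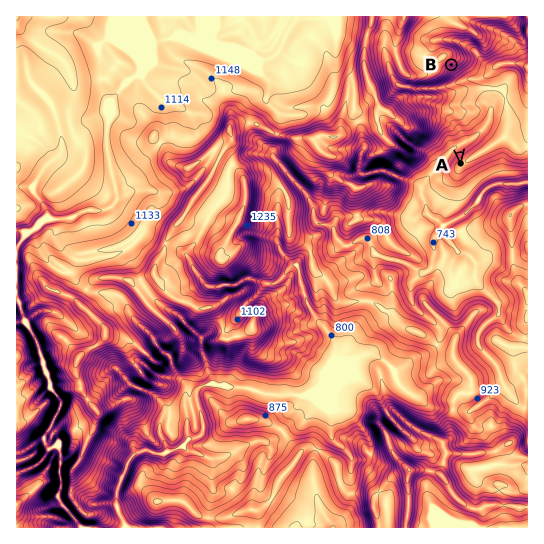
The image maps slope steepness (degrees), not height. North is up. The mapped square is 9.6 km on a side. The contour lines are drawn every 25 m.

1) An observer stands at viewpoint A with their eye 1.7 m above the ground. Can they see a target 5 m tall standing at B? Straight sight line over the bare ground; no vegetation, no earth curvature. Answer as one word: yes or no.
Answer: yes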